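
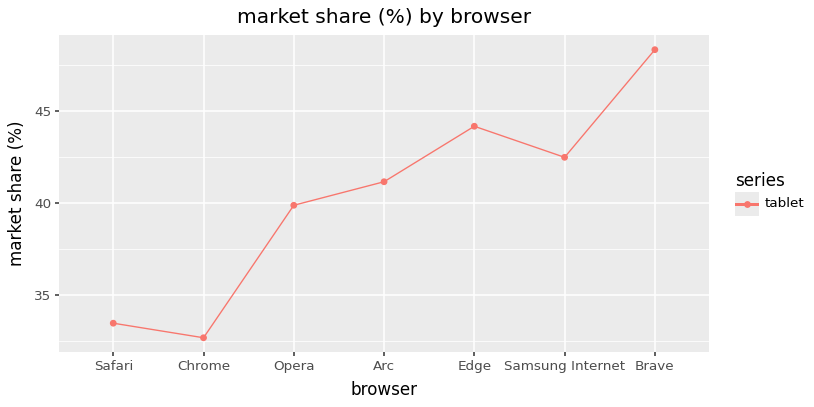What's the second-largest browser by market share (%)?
Edge

Top 3: Brave ≈ 48, Edge ≈ 44, Samsung Internet ≈ 42.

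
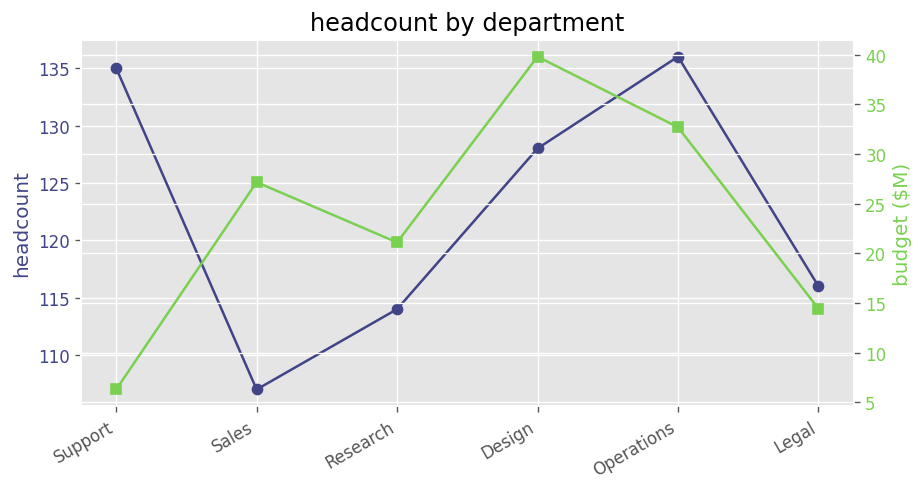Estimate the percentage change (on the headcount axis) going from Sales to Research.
≈ +9.5%

Sales ≈ 105, Research ≈ 115; (115 − 105) / 105 ≈ +9.5%.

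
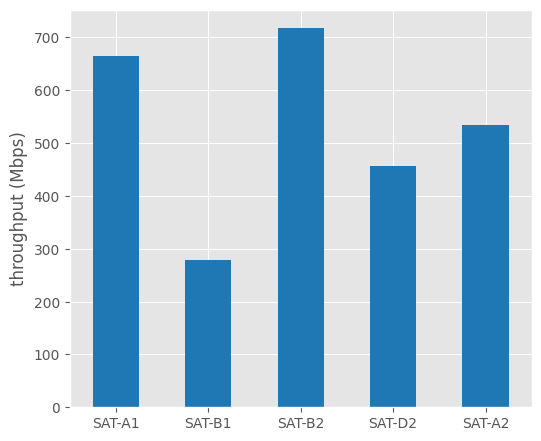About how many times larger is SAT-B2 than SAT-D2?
≈ 1.4×

SAT-B2 ≈ 700, SAT-D2 ≈ 500; 700/500 ≈ 1.4.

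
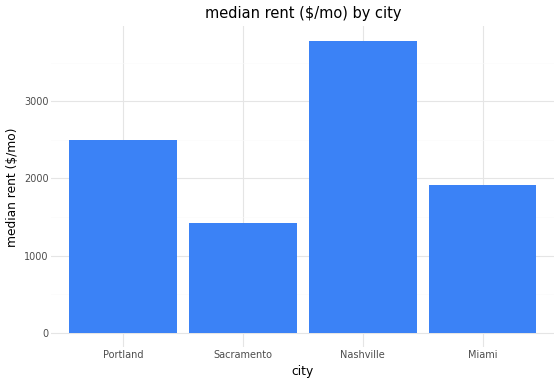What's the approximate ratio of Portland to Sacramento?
Portland ≈ 2500, Sacramento ≈ 1500; 2500/1500 ≈ 1.67.

≈ 1.67×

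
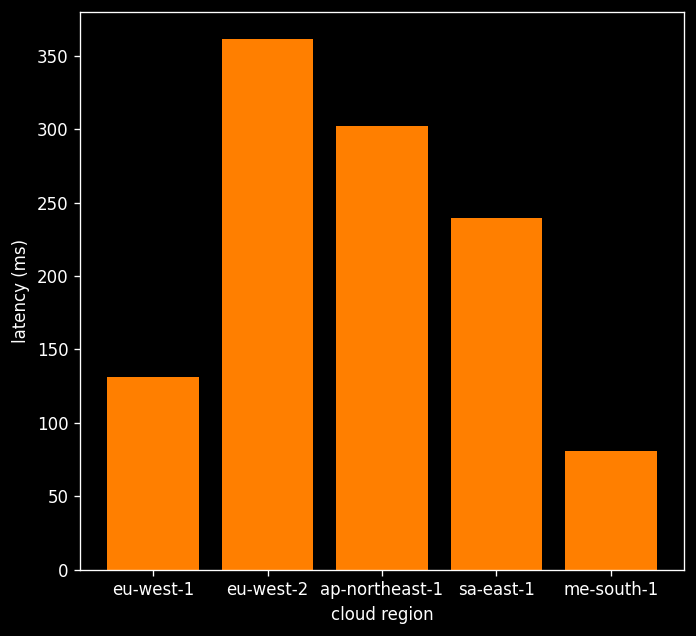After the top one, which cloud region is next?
ap-northeast-1

Top 3: eu-west-2 ≈ 350, ap-northeast-1 ≈ 300, sa-east-1 ≈ 250.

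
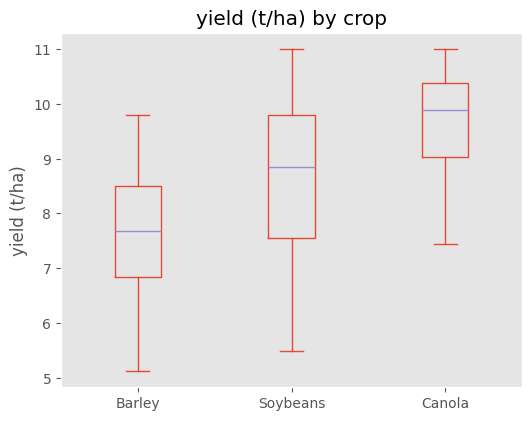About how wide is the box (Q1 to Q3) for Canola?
Q3 ≈ 10.5, Q1 ≈ 9.0; IQR ≈ 1.5.

≈ 1.5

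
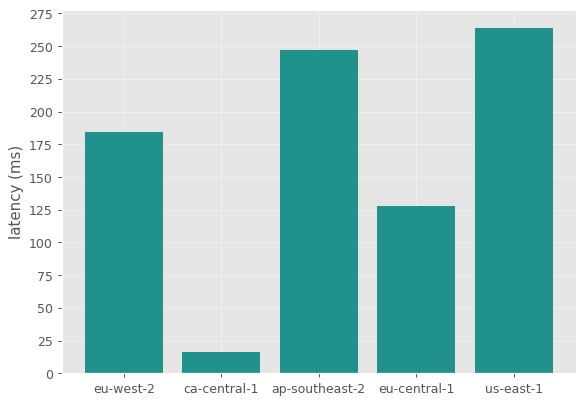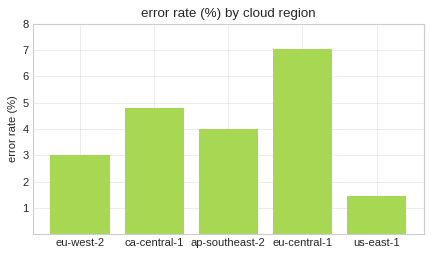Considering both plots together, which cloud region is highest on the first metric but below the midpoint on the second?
Chart 2 median error rate (%) ≈ 4; below-median cloud regions: eu-west-2, us-east-1. Among those, us-east-1 has the highest latency (ms) (≈ 275).

us-east-1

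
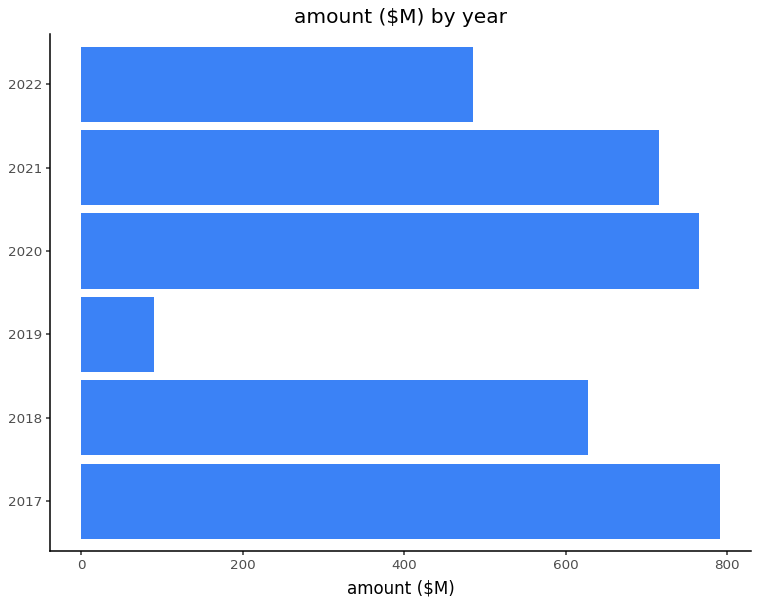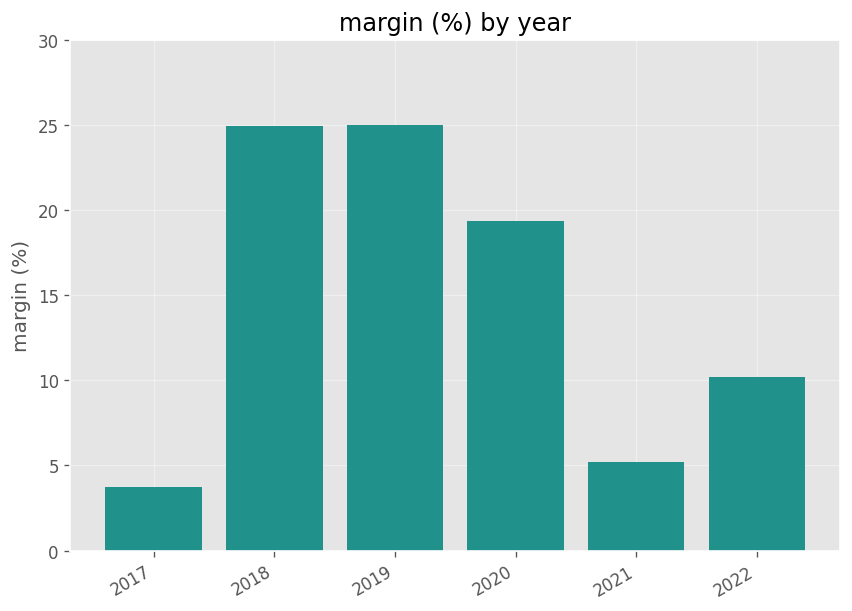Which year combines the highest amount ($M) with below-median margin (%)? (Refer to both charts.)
Chart 2 median margin (%) ≈ 15; below-median years: 2017, 2021, 2022. Among those, 2017 has the highest amount ($M) (≈ 800).

2017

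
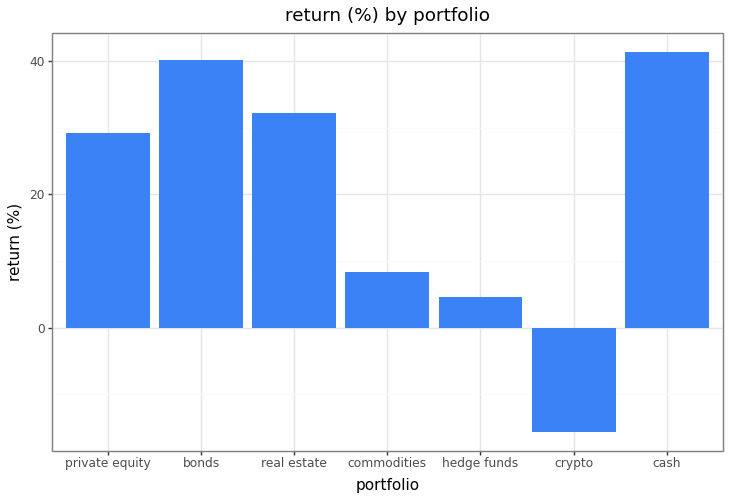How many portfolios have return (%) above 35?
2

Above 35: bonds, cash.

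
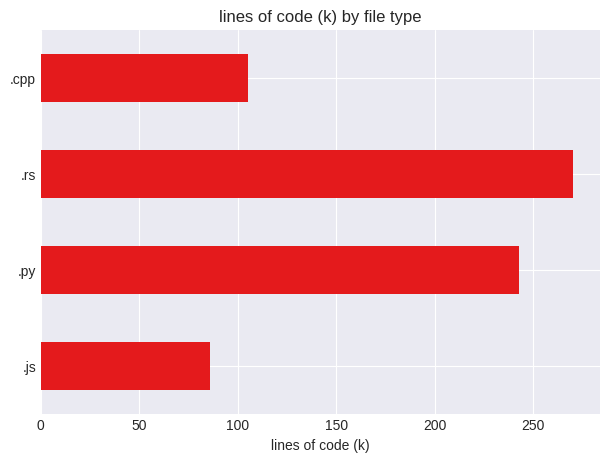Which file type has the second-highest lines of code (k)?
Top 3: .rs ≈ 275, .py ≈ 250, .cpp ≈ 100.

.py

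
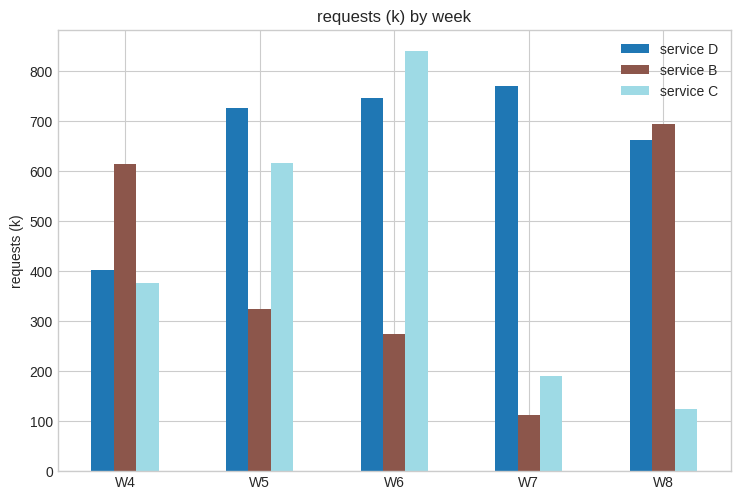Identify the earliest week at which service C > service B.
W4: service C ≈ 400 vs service B ≈ 600 (not yet); W5: service C ≈ 600 vs service B ≈ 300 (first crossover).

W5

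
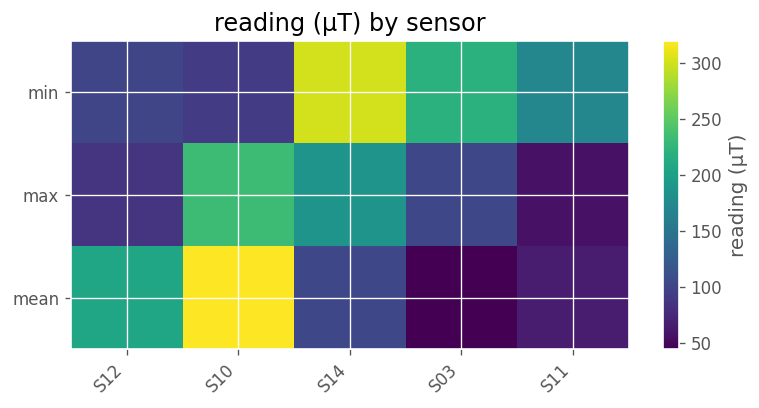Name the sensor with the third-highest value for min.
Top 4 for min: S14 ≈ 300, S03 ≈ 225, S11 ≈ 175, S12 ≈ 100.

S11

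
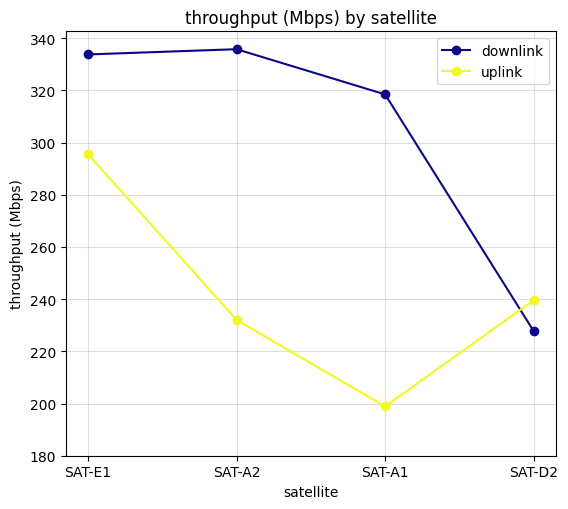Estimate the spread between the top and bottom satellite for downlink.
≈ 120

Max SAT-A2 ≈ 340, min SAT-D2 ≈ 220; range ≈ 120.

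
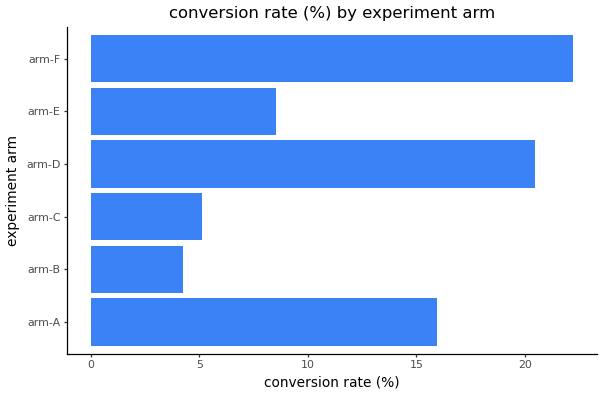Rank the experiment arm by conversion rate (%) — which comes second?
arm-D

Top 3: arm-F ≈ 22, arm-D ≈ 20, arm-A ≈ 16.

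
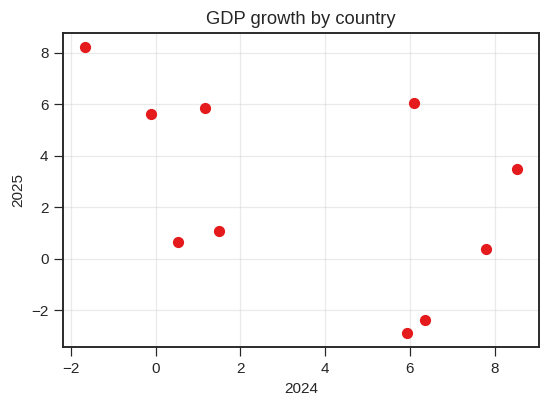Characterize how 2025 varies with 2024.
negative, moderate

Points are negatively correlated; moderate (|r| ≈ 0.5).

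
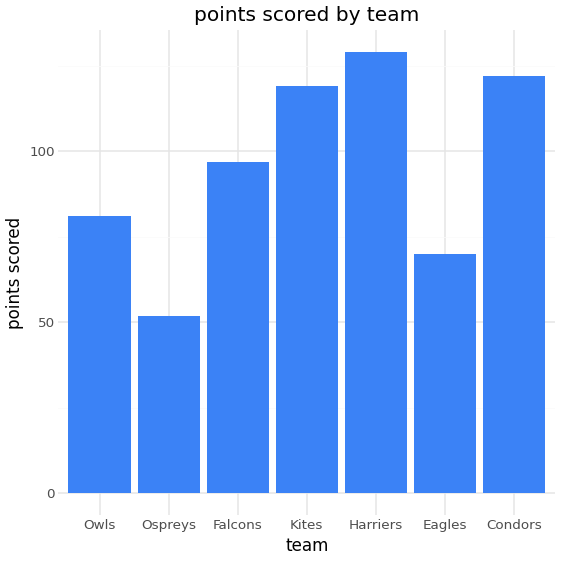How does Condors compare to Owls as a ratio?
Condors ≈ 120, Owls ≈ 80; 120/80 ≈ 1.5.

≈ 1.5×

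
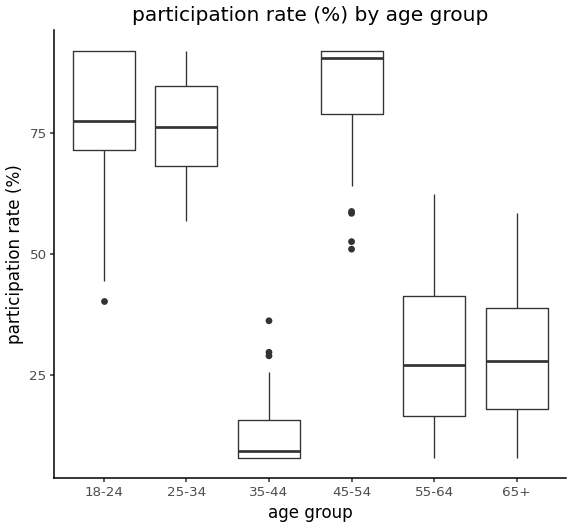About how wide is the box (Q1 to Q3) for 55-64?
Q3 ≈ 40, Q1 ≈ 20; IQR ≈ 20.

≈ 20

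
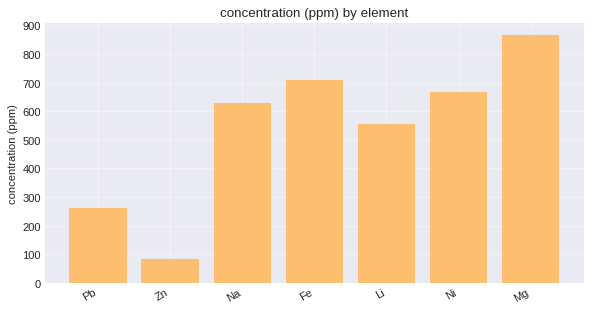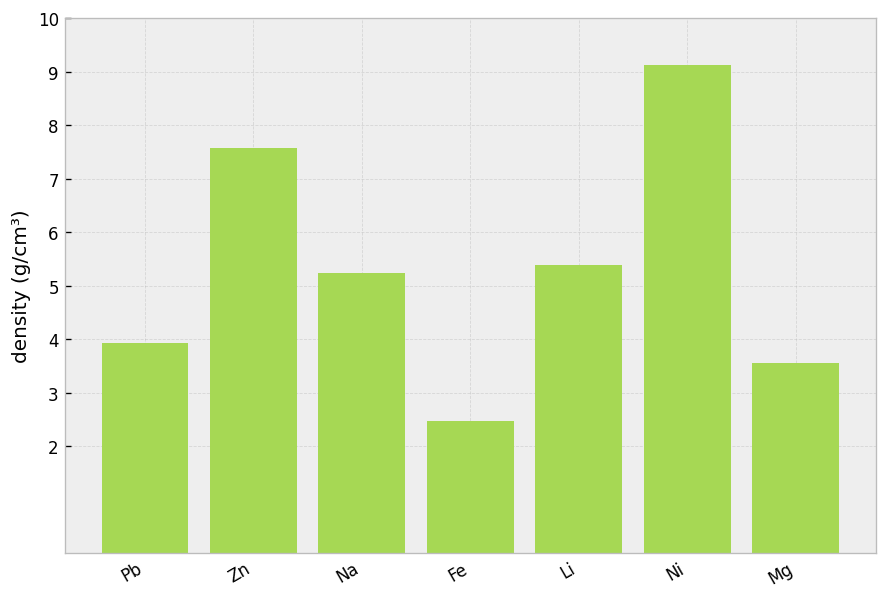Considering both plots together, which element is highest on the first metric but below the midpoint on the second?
Chart 2 median density (g/cm³) ≈ 5; below-median elements: Pb, Fe, Mg. Among those, Mg has the highest concentration (ppm) (≈ 900).

Mg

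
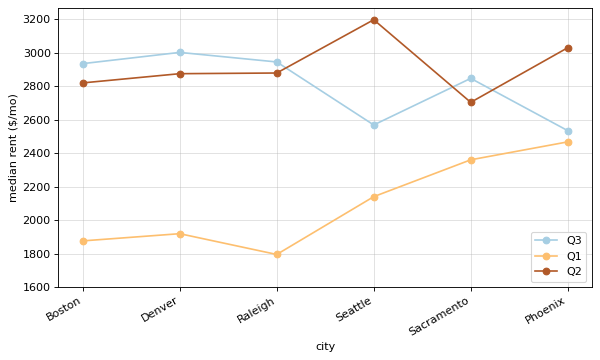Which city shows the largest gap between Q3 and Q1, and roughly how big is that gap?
Raleigh: Q3 ≈ 3000, Q1 ≈ 1800 → gap ≈ 1200. Next-largest (Denver) is only ≈ 1000.

Raleigh, ≈ 1200 $/mo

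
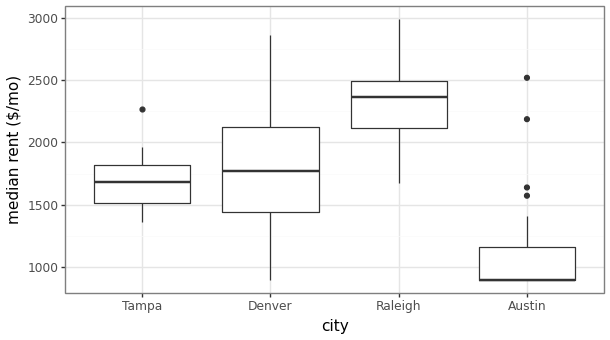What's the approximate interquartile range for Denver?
≈ 800

Q3 ≈ 2200, Q1 ≈ 1400; IQR ≈ 800.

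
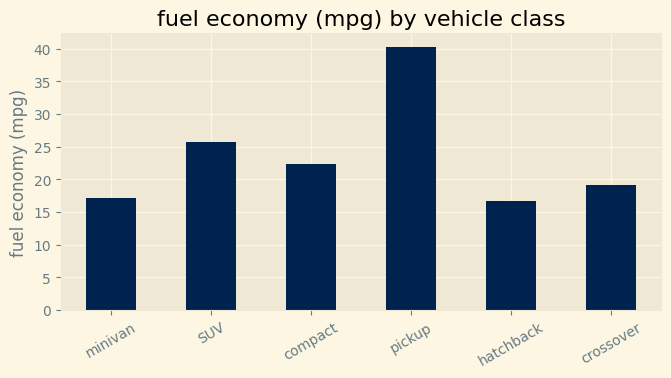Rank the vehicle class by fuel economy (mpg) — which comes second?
SUV

Top 3: pickup ≈ 40, SUV ≈ 25, compact ≈ 20.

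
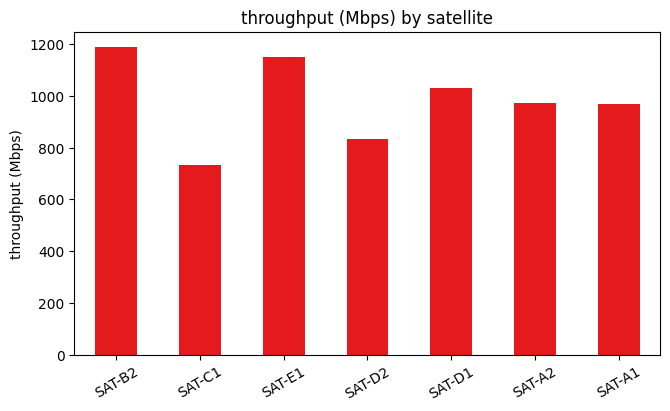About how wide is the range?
Max SAT-B2 ≈ 1200, min SAT-C1 ≈ 700; range ≈ 500.

≈ 500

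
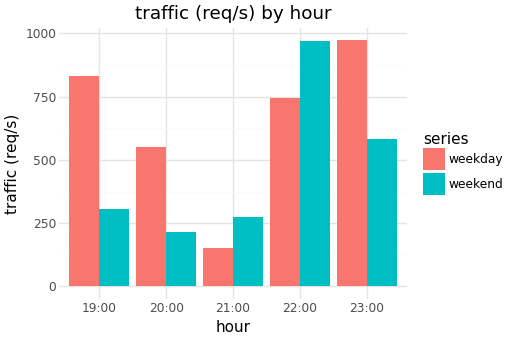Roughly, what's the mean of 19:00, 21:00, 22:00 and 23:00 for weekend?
(300 + 300 + 1000 + 600) / 4 ≈ 550.

≈ 550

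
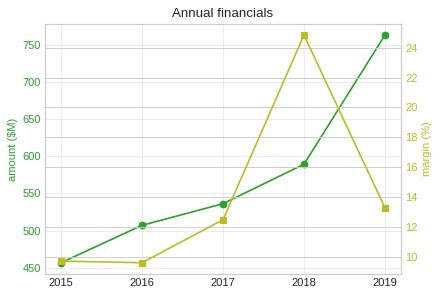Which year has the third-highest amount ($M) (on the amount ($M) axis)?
2017

Top 4 (on the amount ($M) axis): 2019 ≈ 750, 2018 ≈ 600, 2017 ≈ 550, 2016 ≈ 500.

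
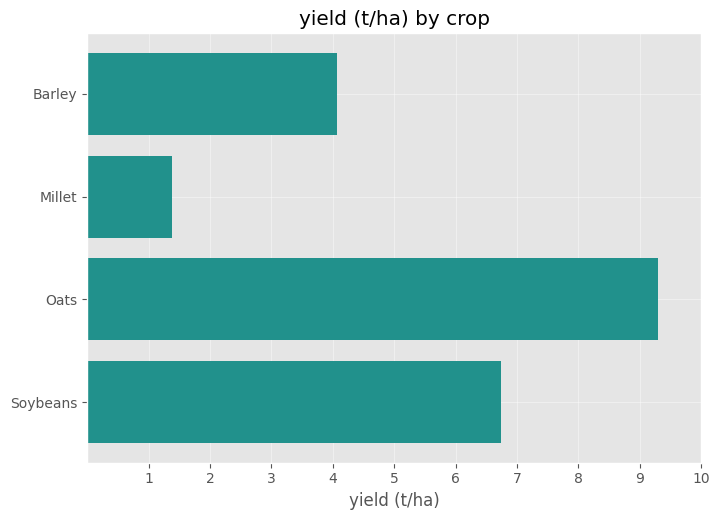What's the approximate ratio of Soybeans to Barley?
≈ 1.75×

Soybeans ≈ 7, Barley ≈ 4; 7/4 ≈ 1.75.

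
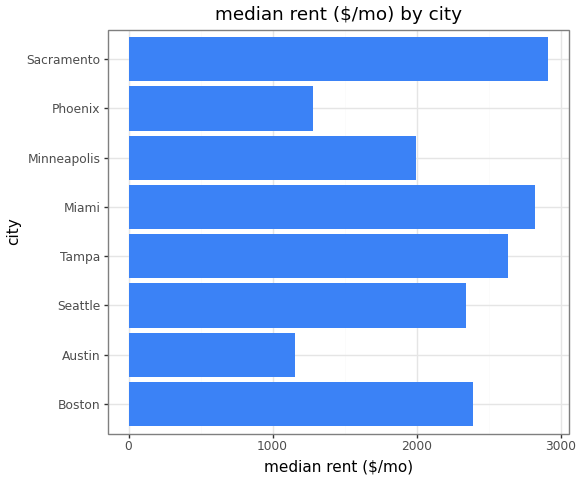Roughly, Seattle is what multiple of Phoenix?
≈ 1.67×

Seattle ≈ 2500, Phoenix ≈ 1500; 2500/1500 ≈ 1.67.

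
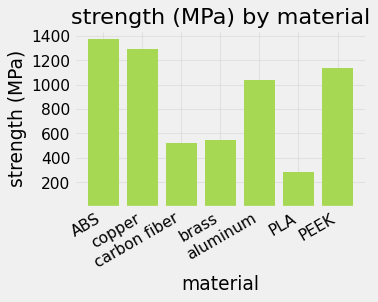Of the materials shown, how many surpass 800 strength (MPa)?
4

Above 800: ABS, copper, aluminum, PEEK.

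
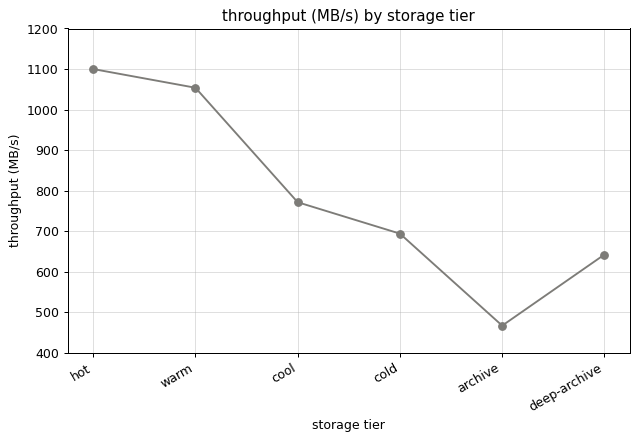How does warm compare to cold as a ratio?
warm ≈ 1100, cold ≈ 700; 1100/700 ≈ 1.57.

≈ 1.57×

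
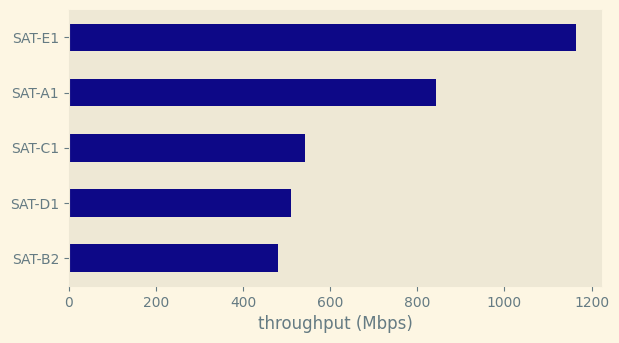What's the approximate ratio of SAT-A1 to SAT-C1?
≈ 1.6×

SAT-A1 ≈ 800, SAT-C1 ≈ 500; 800/500 ≈ 1.6.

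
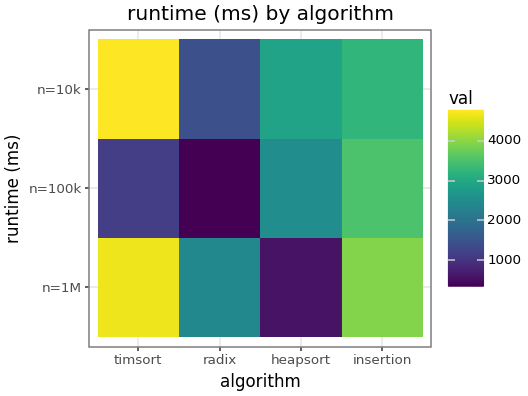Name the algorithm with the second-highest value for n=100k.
heapsort

Top 3 for n=100k: insertion ≈ 3500, heapsort ≈ 2500, timsort ≈ 1000.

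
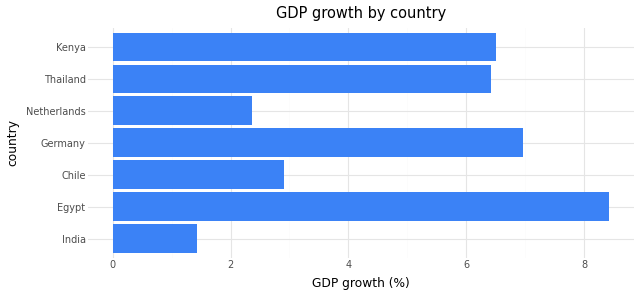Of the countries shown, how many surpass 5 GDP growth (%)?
4

Above 5: Egypt, Germany, Thailand, Kenya.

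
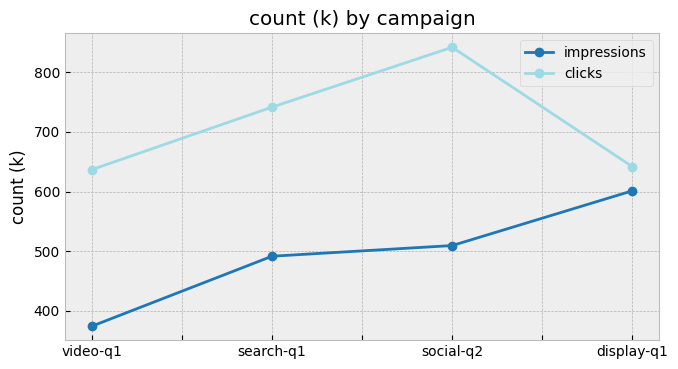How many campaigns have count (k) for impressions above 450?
3

Above 450: search-q1, social-q2, display-q1.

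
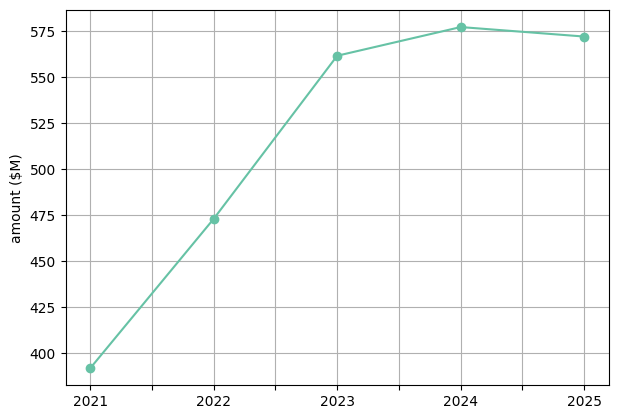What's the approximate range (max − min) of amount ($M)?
Max 2024 ≈ 580, min 2021 ≈ 400; range ≈ 180.

≈ 180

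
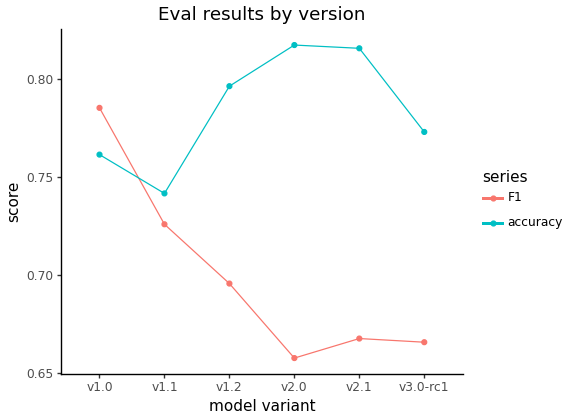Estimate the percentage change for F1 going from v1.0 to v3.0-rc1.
≈ -15.4%

v1.0 ≈ 0.78, v3.0-rc1 ≈ 0.66; (0.66 − 0.78) / 0.78 ≈ -15.4%.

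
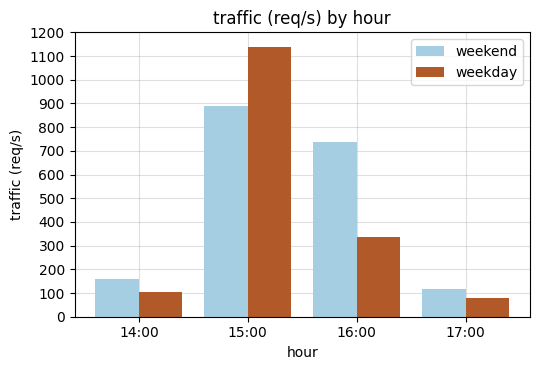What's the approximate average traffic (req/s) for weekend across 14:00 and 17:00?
≈ 150

(200 + 100) / 2 ≈ 150.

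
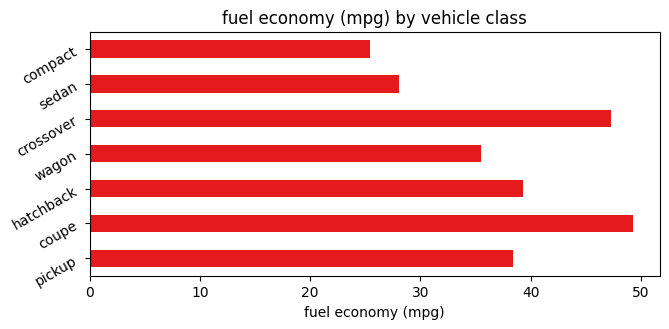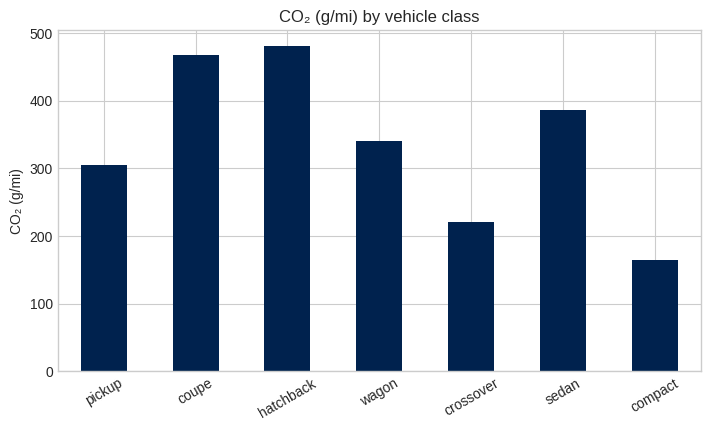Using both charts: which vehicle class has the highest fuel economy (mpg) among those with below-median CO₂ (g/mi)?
Chart 2 median CO₂ (g/mi) ≈ 350; below-median vehicle classes: pickup, crossover, compact. Among those, crossover has the highest fuel economy (mpg) (≈ 45).

crossover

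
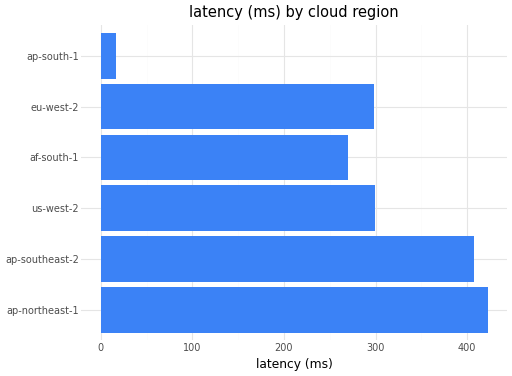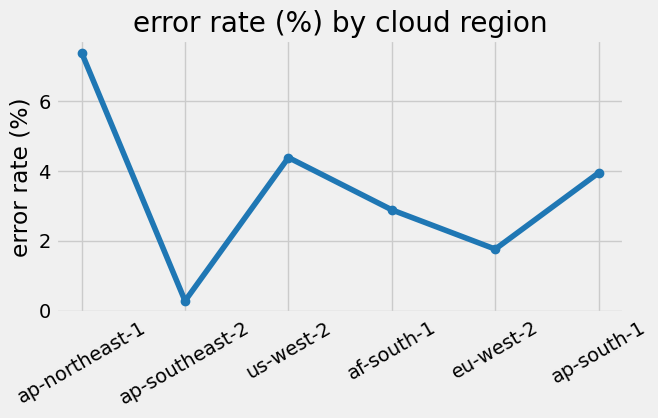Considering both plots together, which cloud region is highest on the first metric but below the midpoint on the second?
ap-southeast-2

Chart 2 median error rate (%) ≈ 3; below-median cloud regions: ap-southeast-2, af-south-1, eu-west-2. Among those, ap-southeast-2 has the highest latency (ms) (≈ 400).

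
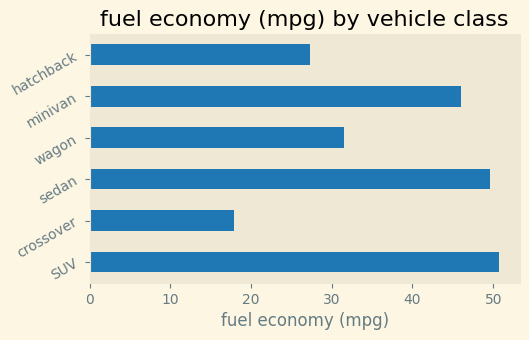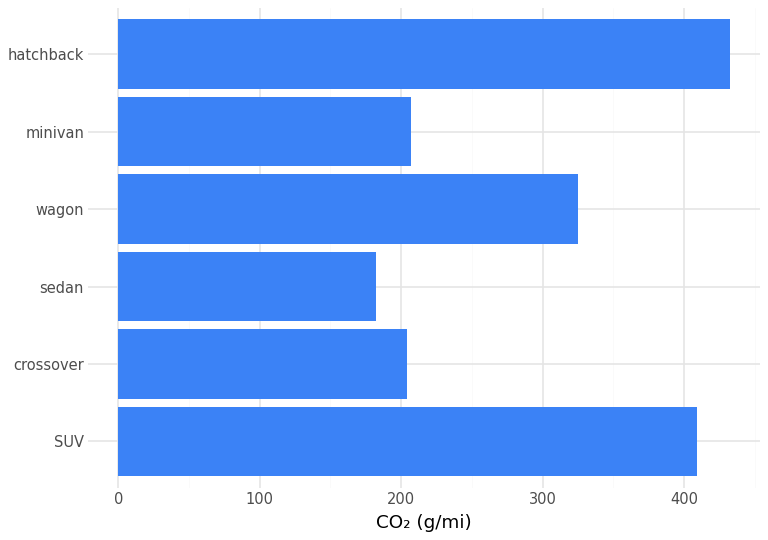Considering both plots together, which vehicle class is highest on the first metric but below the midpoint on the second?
sedan

Chart 2 median CO₂ (g/mi) ≈ 250; below-median vehicle classes: crossover, sedan, minivan. Among those, sedan has the highest fuel economy (mpg) (≈ 50).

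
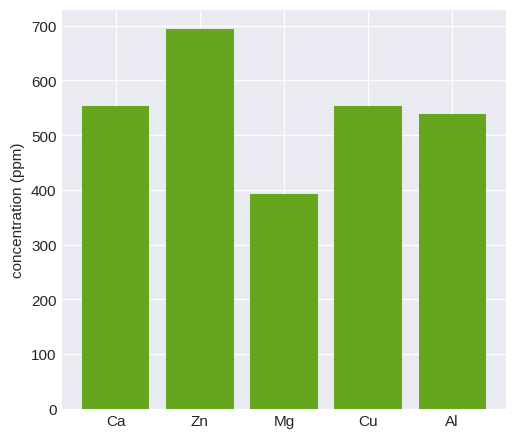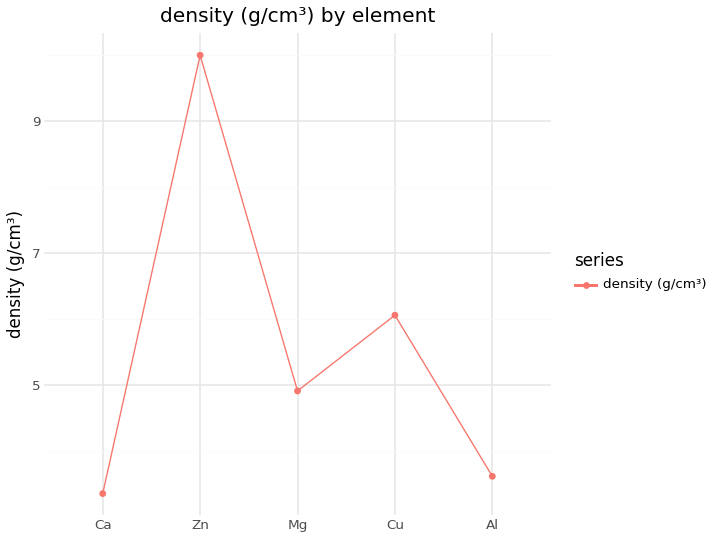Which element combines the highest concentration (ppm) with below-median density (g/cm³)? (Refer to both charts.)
Ca

Chart 2 median density (g/cm³) ≈ 5; below-median elements: Ca, Al. Among those, Ca has the highest concentration (ppm) (≈ 600).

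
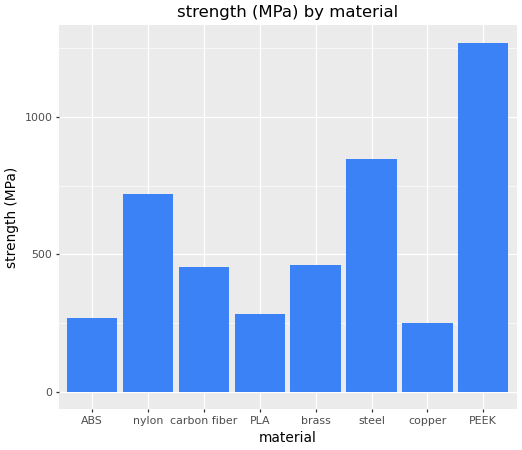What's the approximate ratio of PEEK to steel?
≈ 1.5×

PEEK ≈ 1200, steel ≈ 800; 1200/800 ≈ 1.5.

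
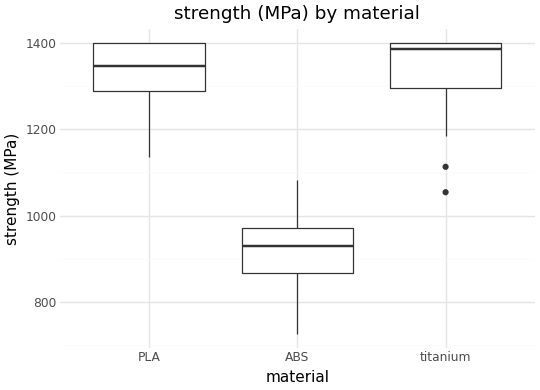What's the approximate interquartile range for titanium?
Q3 ≈ 1400, Q1 ≈ 1300; IQR ≈ 100.

≈ 100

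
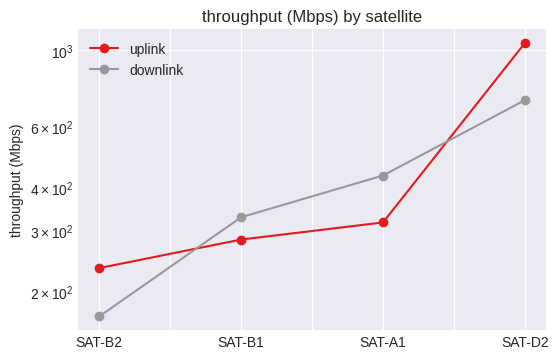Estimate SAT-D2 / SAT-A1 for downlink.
≈ 1.75×

SAT-D2 ≈ 700, SAT-A1 ≈ 400; 700/400 ≈ 1.75.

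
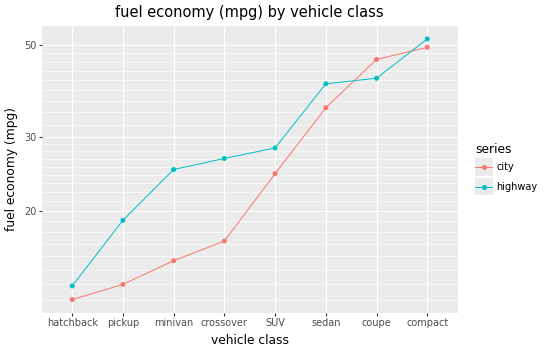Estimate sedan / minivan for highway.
≈ 1.6×

sedan ≈ 40, minivan ≈ 25; 40/25 ≈ 1.6.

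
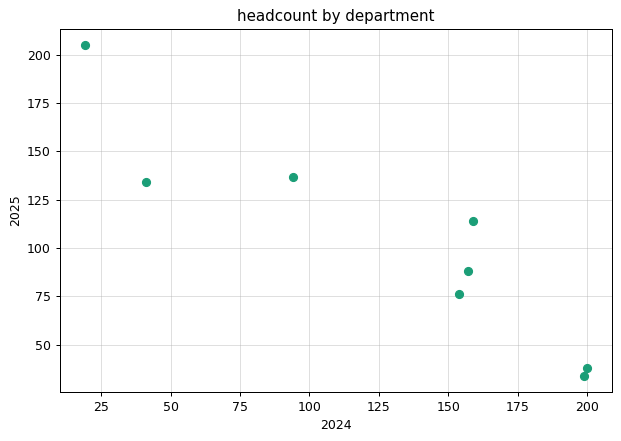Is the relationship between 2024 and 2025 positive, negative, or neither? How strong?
Points are negatively correlated; strong (|r| ≈ 0.9).

negative, strong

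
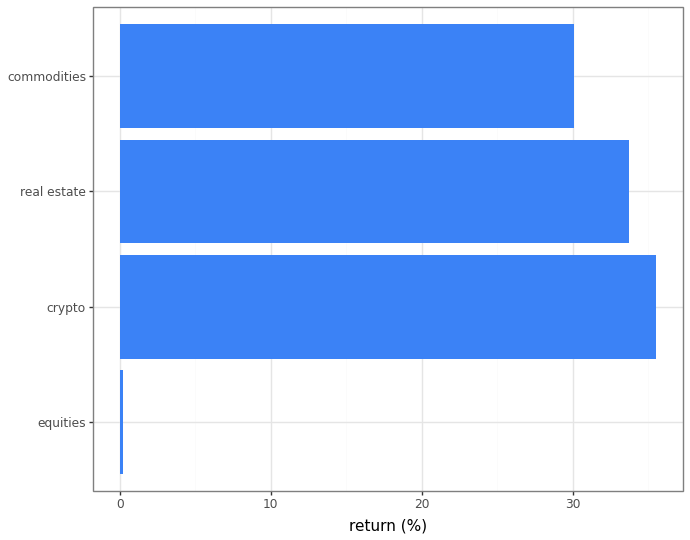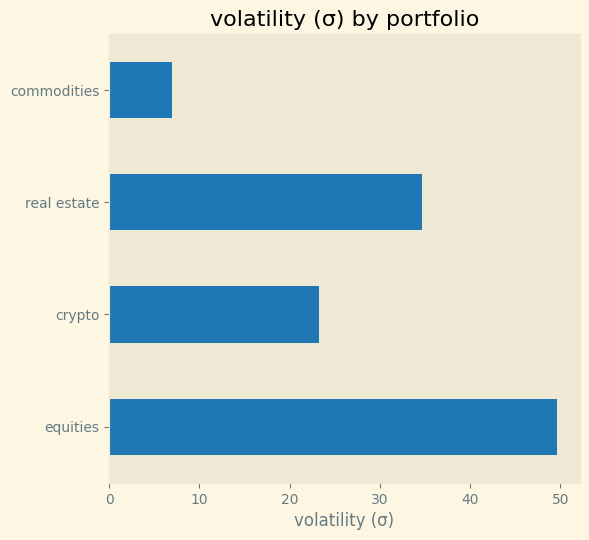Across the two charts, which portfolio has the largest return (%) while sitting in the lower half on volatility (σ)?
Chart 2 median volatility (σ) ≈ 30; below-median portfolios: crypto, commodities. Among those, crypto has the highest return (%) (≈ 35).

crypto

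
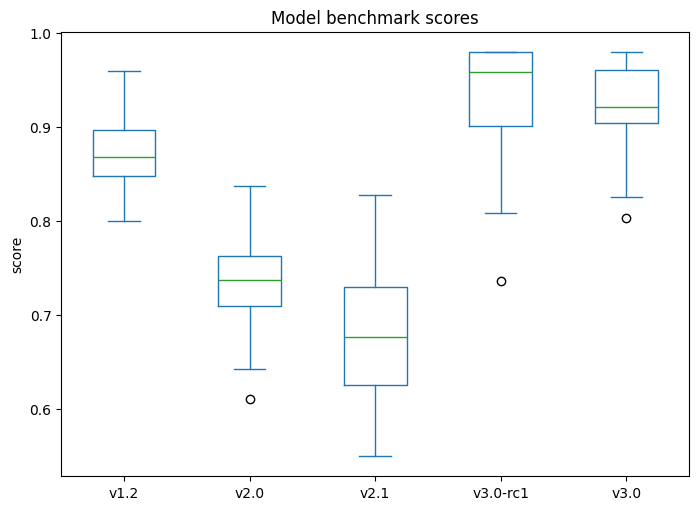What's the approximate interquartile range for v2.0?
≈ 0.05

Q3 ≈ 0.75, Q1 ≈ 0.70; IQR ≈ 0.05.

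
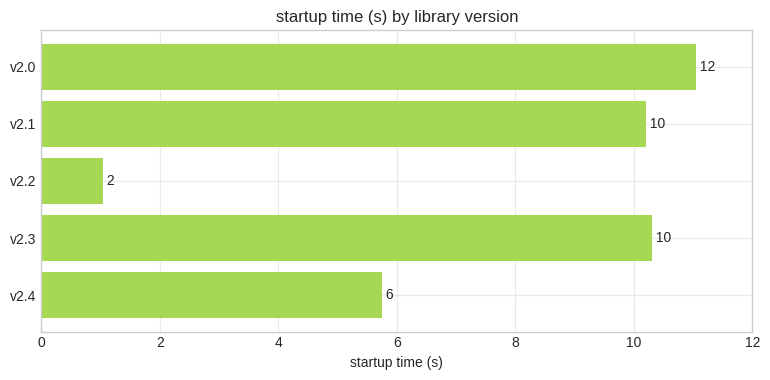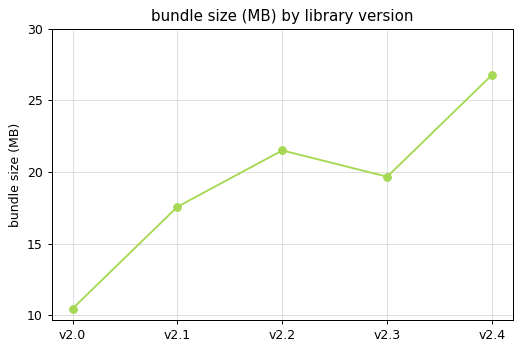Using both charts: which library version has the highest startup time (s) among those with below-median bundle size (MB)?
Chart 2 median bundle size (MB) ≈ 20; below-median library versions: v2.0, v2.1. Among those, v2.0 has the highest startup time (s) (≈ 12).

v2.0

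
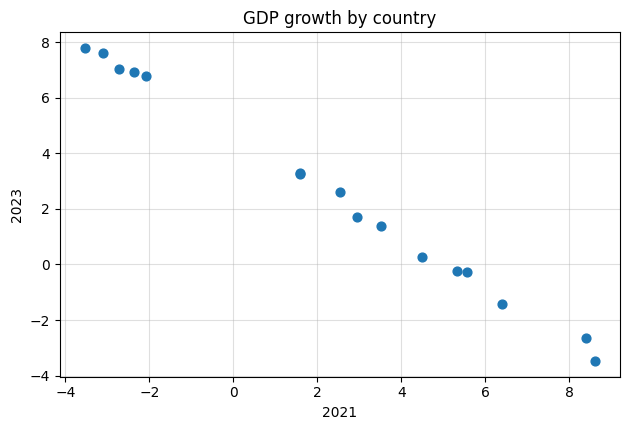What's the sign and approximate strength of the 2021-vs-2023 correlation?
Points are negatively correlated; strong (|r| ≈ 1.0).

negative, strong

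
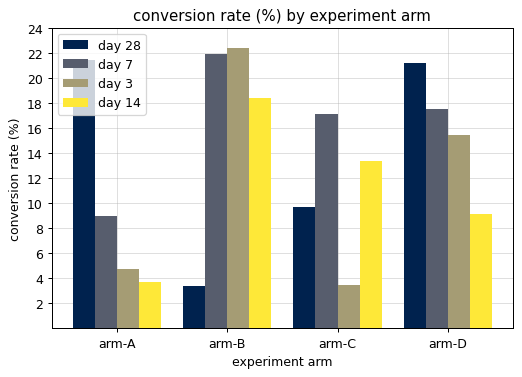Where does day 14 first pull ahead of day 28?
arm-A: day 14 ≈ 4 vs day 28 ≈ 22 (not yet); arm-B: day 14 ≈ 18 vs day 28 ≈ 4 (first crossover).

arm-B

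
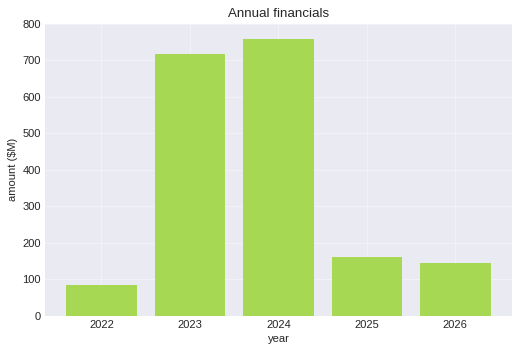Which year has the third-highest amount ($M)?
Top 4: 2024 ≈ 800, 2023 ≈ 700, 2025 ≈ 200, 2026 ≈ 100.

2025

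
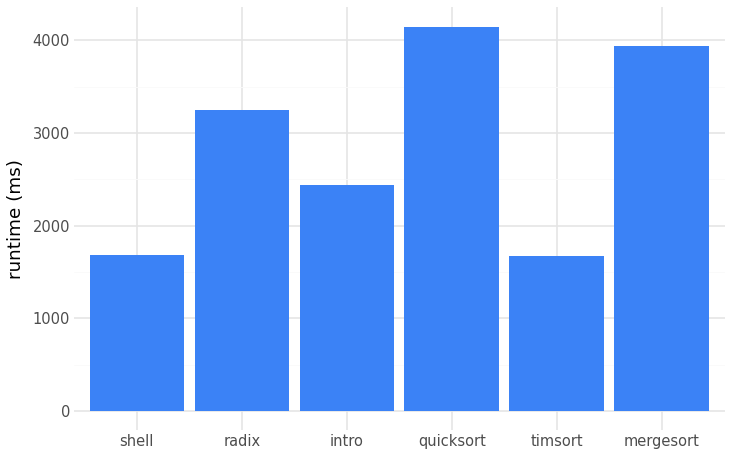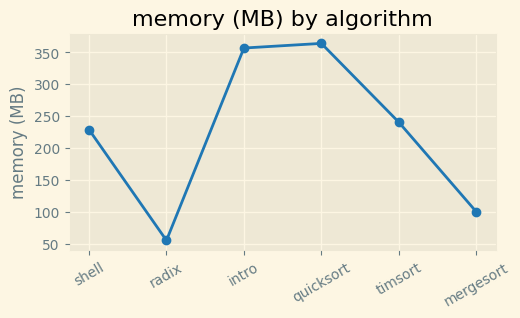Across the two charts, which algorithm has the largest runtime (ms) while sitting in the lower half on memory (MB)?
Chart 2 median memory (MB) ≈ 250; below-median algorithms: shell, radix, mergesort. Among those, mergesort has the highest runtime (ms) (≈ 4000).

mergesort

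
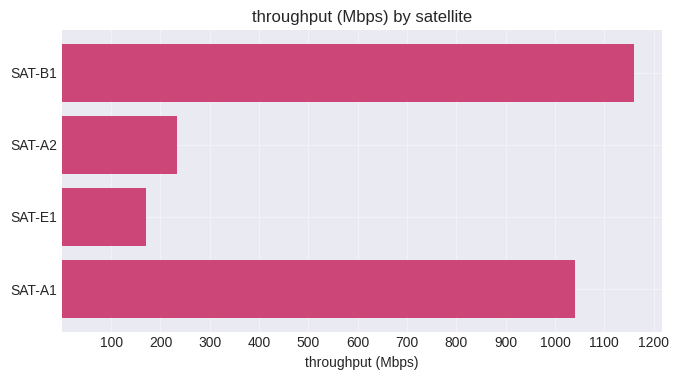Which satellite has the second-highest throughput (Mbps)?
Top 3: SAT-B1 ≈ 1200, SAT-A1 ≈ 1000, SAT-A2 ≈ 200.

SAT-A1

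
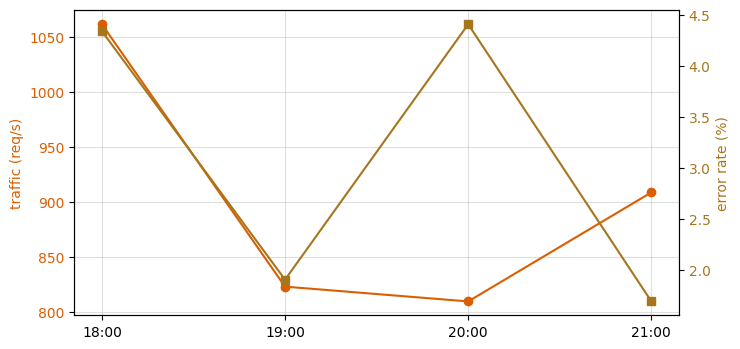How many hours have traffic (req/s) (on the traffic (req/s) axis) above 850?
Above 850: 18:00, 21:00.

2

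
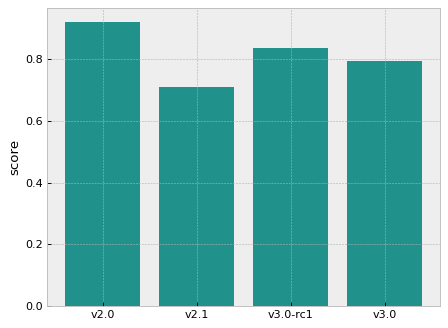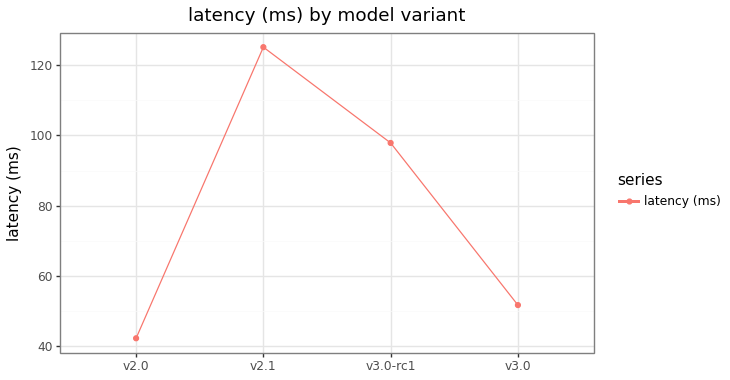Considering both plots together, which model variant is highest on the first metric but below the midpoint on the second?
v2.0

Chart 2 median latency (ms) ≈ 80; below-median model variants: v2.0, v3.0. Among those, v2.0 has the highest score (≈ 0.9).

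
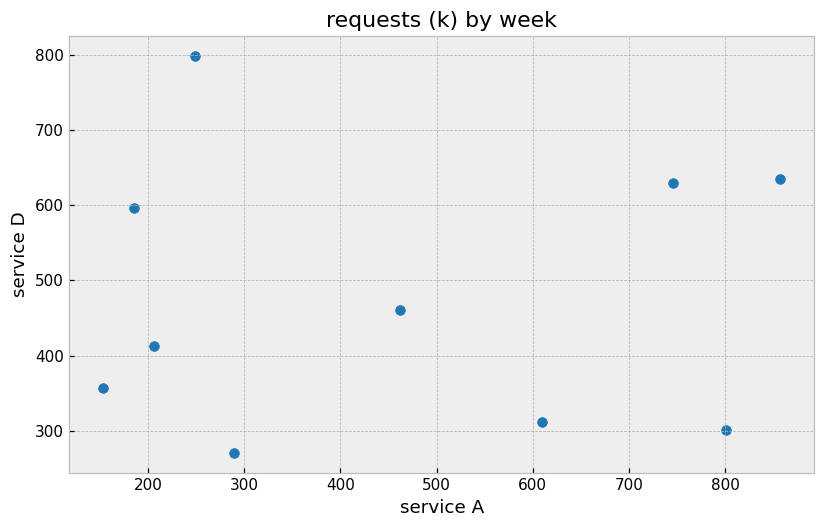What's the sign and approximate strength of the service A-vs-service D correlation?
Points are roughly uncorrelated; weak (|r| ≈ 0.0).

no clear correlation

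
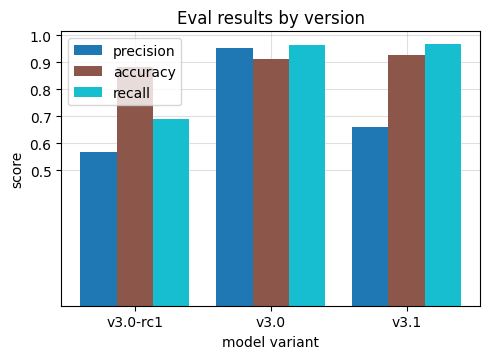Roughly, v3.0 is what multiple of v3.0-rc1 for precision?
v3.0 ≈ 1.0, v3.0-rc1 ≈ 0.6; 1.0/0.6 ≈ 1.67.

≈ 1.67×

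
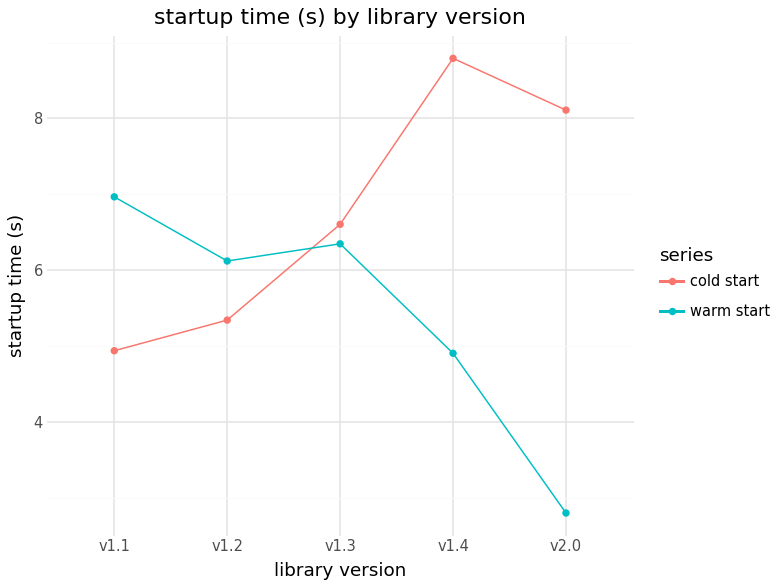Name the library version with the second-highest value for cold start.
Top 3 for cold start: v1.4 ≈ 9.0, v2.0 ≈ 8.0, v1.3 ≈ 6.5.

v2.0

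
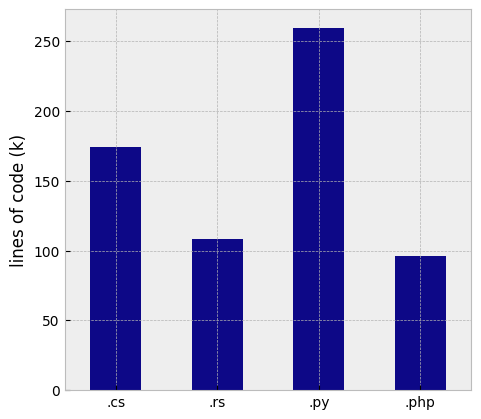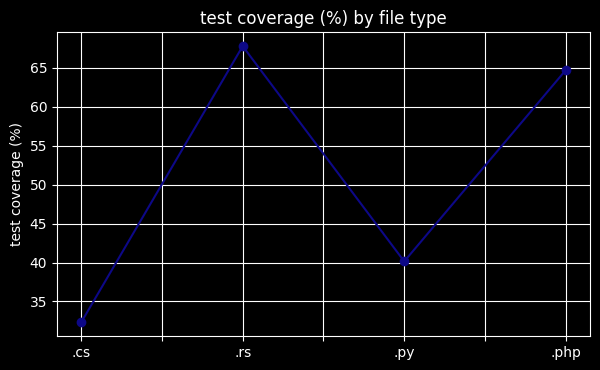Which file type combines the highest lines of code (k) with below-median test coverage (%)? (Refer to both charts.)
Chart 2 median test coverage (%) ≈ 50; below-median file types: .cs, .py. Among those, .py has the highest lines of code (k) (≈ 250).

.py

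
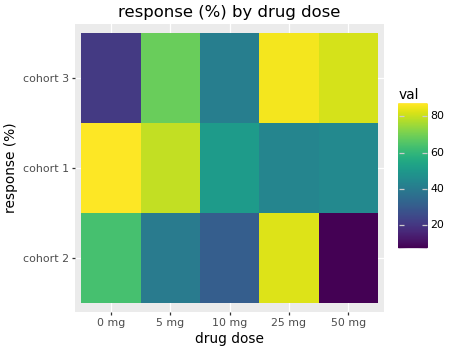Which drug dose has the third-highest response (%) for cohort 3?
5 mg

Top 4 for cohort 3: 25 mg ≈ 90, 50 mg ≈ 80, 5 mg ≈ 70, 10 mg ≈ 40.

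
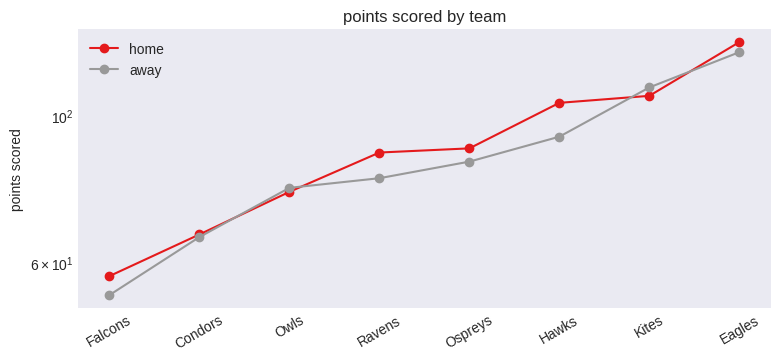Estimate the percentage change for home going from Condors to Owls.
≈ +14.3%

Condors ≈ 70, Owls ≈ 80; (80 − 70) / 70 ≈ +14.3%.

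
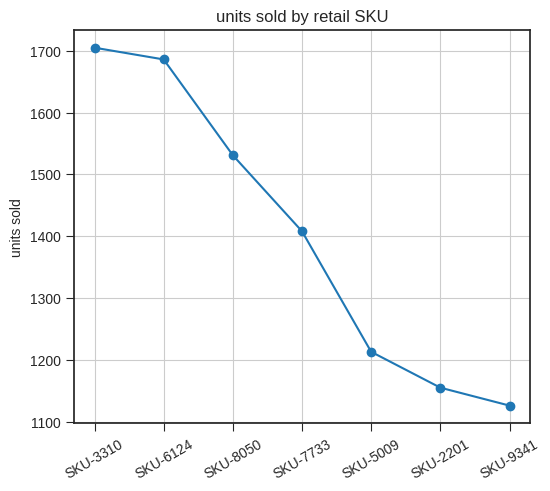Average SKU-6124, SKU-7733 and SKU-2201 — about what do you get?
≈ 1417

(1700 + 1400 + 1150) / 3 ≈ 1417.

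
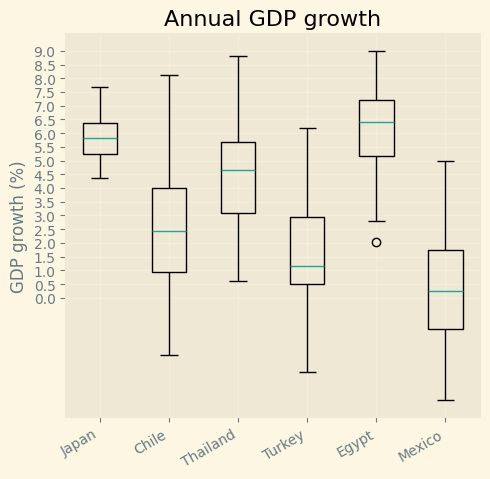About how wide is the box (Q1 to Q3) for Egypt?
≈ 2.0

Q3 ≈ 7.0, Q1 ≈ 5.0; IQR ≈ 2.0.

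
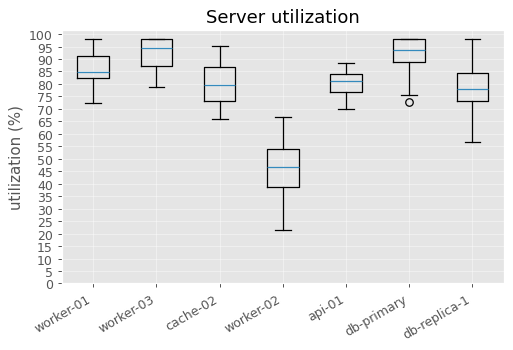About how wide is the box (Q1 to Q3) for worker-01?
Q3 ≈ 90, Q1 ≈ 80; IQR ≈ 10.

≈ 10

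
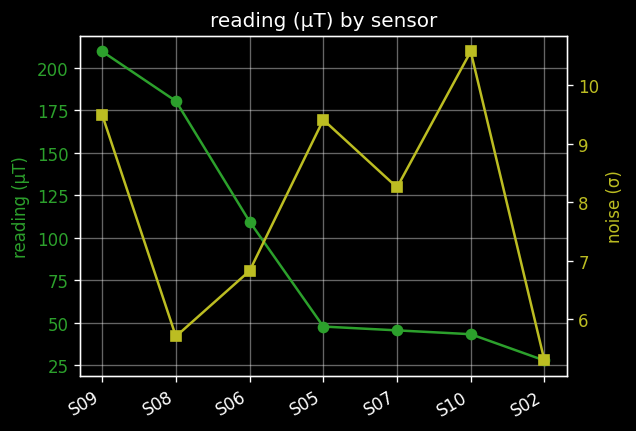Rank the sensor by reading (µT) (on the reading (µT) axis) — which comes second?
S08

Top 3 (on the reading (µT) axis): S09 ≈ 200, S08 ≈ 180, S06 ≈ 100.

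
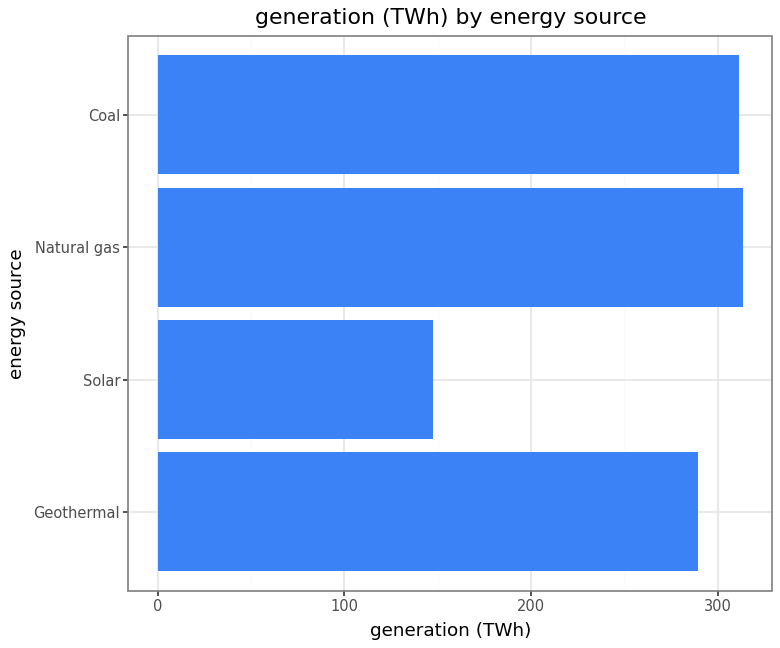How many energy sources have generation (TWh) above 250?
3

Above 250: Geothermal, Natural gas, Coal.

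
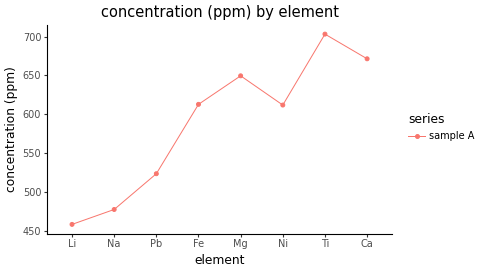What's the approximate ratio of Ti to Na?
≈ 1.47×

Ti ≈ 700, Na ≈ 475; 700/475 ≈ 1.47.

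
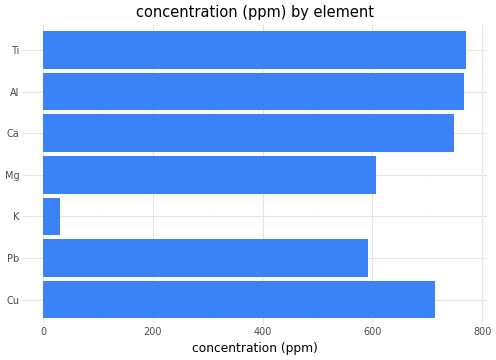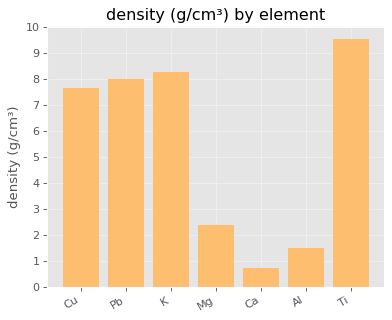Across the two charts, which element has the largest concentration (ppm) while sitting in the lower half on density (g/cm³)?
Chart 2 median density (g/cm³) ≈ 8; below-median elements: Mg, Ca, Al. Among those, Al has the highest concentration (ppm) (≈ 800).

Al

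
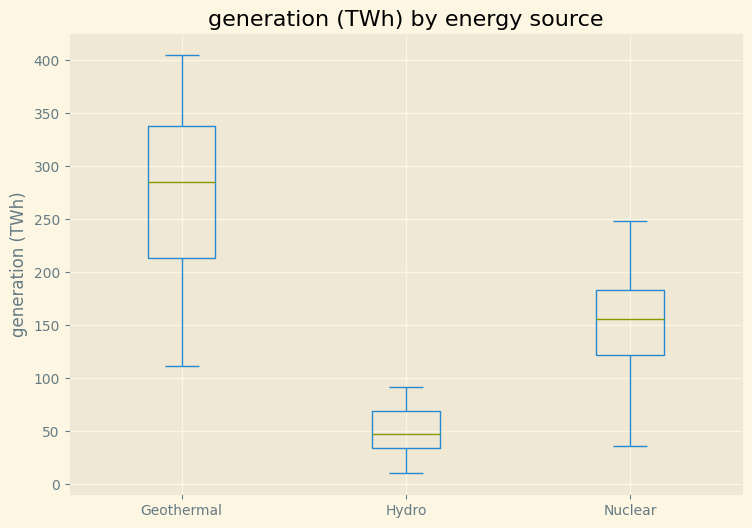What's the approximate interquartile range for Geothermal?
Q3 ≈ 340, Q1 ≈ 220; IQR ≈ 120.

≈ 120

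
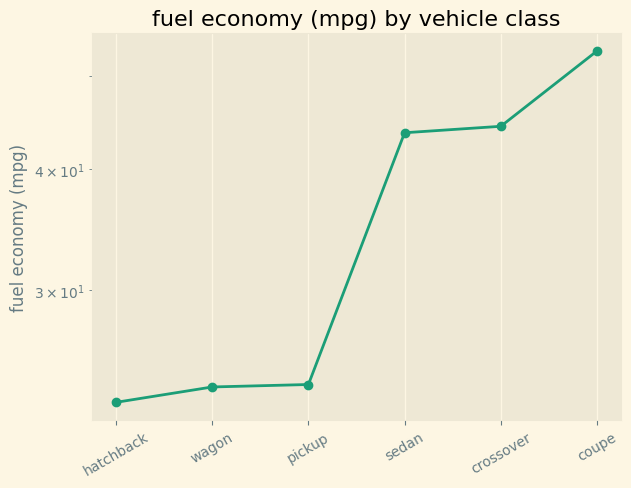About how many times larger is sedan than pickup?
≈ 1.8×

sedan ≈ 45, pickup ≈ 25; 45/25 ≈ 1.8.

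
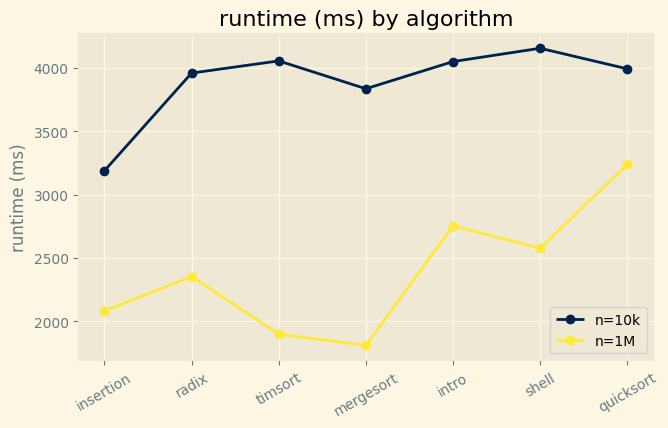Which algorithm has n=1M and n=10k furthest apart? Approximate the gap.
timsort: n=1M ≈ 1800, n=10k ≈ 4000 → gap ≈ 2200. Next-largest (mergesort) is only ≈ 2000.

timsort, ≈ 2200 ms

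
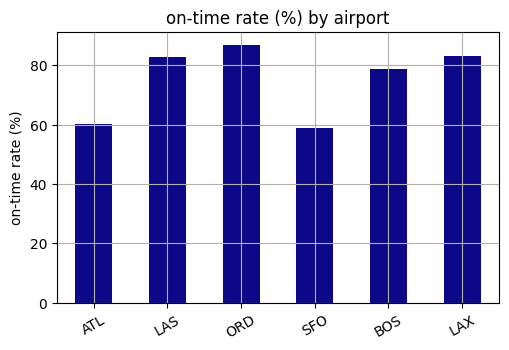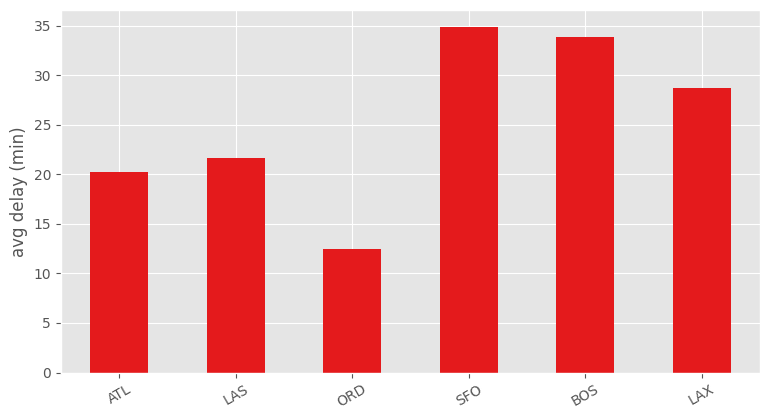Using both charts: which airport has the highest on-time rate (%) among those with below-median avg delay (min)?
ORD

Chart 2 median avg delay (min) ≈ 25; below-median airports: ATL, LAS, ORD. Among those, ORD has the highest on-time rate (%) (≈ 90).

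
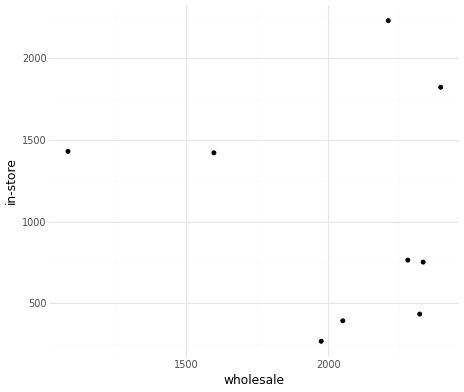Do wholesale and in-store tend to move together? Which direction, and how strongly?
no clear correlation

Points are roughly uncorrelated; weak (|r| ≈ 0.1).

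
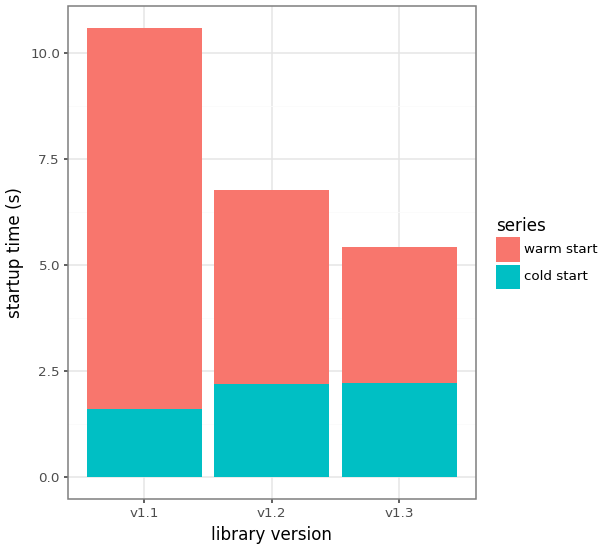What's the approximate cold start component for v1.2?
cold start top ≈ 2, bottom ≈ 0; segment ≈ 2.

≈ 2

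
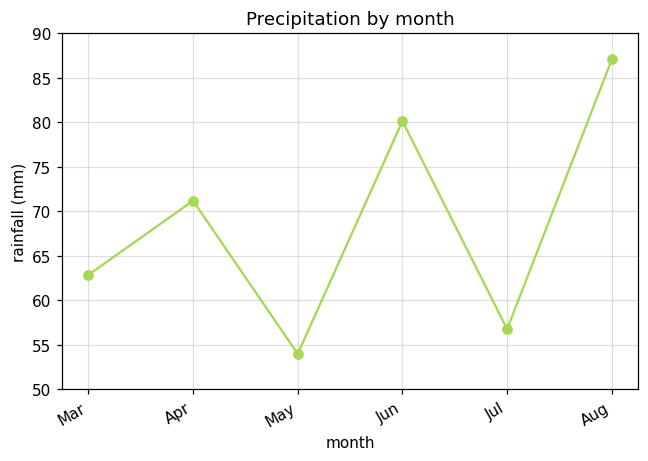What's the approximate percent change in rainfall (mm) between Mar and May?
Mar ≈ 65, May ≈ 55; (55 − 65) / 65 ≈ -15.4%.

≈ -15.4%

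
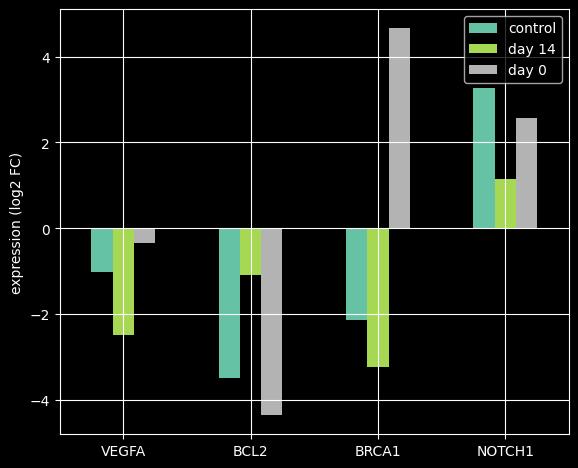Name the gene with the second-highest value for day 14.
BCL2

Top 3 for day 14: NOTCH1 ≈ 1, BCL2 ≈ -1, VEGFA ≈ -2.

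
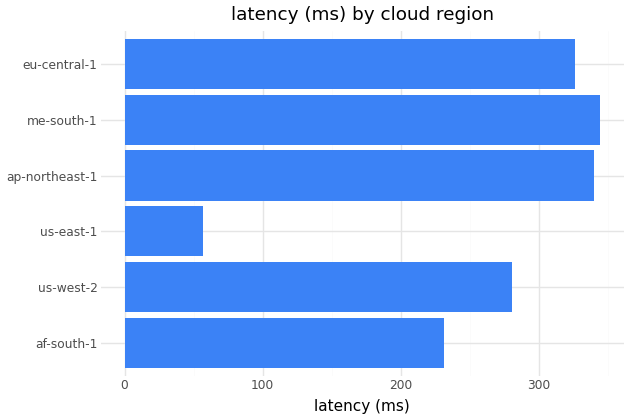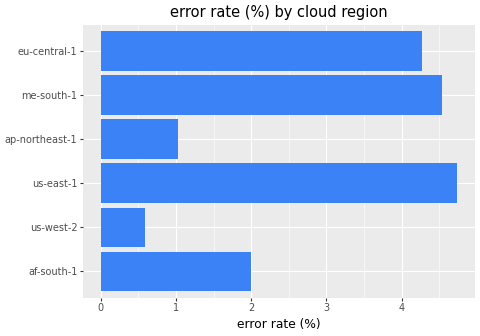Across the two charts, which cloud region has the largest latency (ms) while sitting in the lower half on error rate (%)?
ap-northeast-1

Chart 2 median error rate (%) ≈ 3; below-median cloud regions: af-south-1, us-west-2, ap-northeast-1. Among those, ap-northeast-1 has the highest latency (ms) (≈ 350).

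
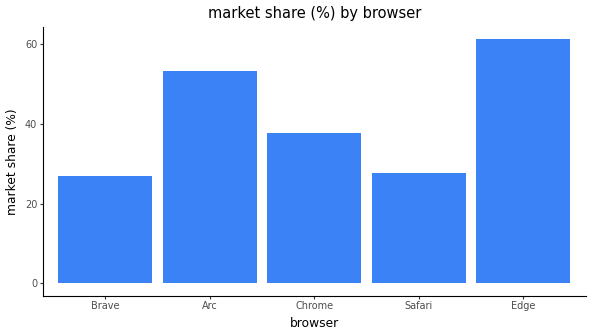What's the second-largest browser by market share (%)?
Top 3: Edge ≈ 60, Arc ≈ 50, Chrome ≈ 40.

Arc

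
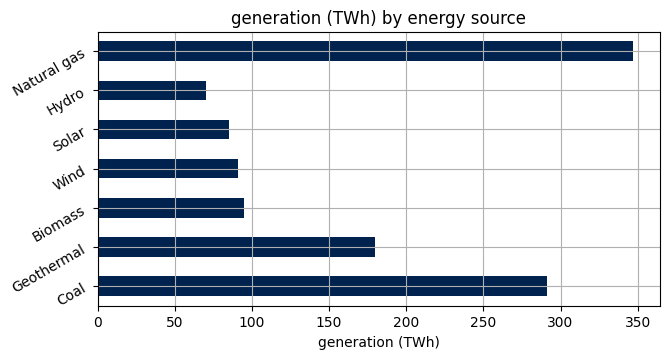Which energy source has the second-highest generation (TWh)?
Top 3: Natural gas ≈ 350, Coal ≈ 300, Geothermal ≈ 200.

Coal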